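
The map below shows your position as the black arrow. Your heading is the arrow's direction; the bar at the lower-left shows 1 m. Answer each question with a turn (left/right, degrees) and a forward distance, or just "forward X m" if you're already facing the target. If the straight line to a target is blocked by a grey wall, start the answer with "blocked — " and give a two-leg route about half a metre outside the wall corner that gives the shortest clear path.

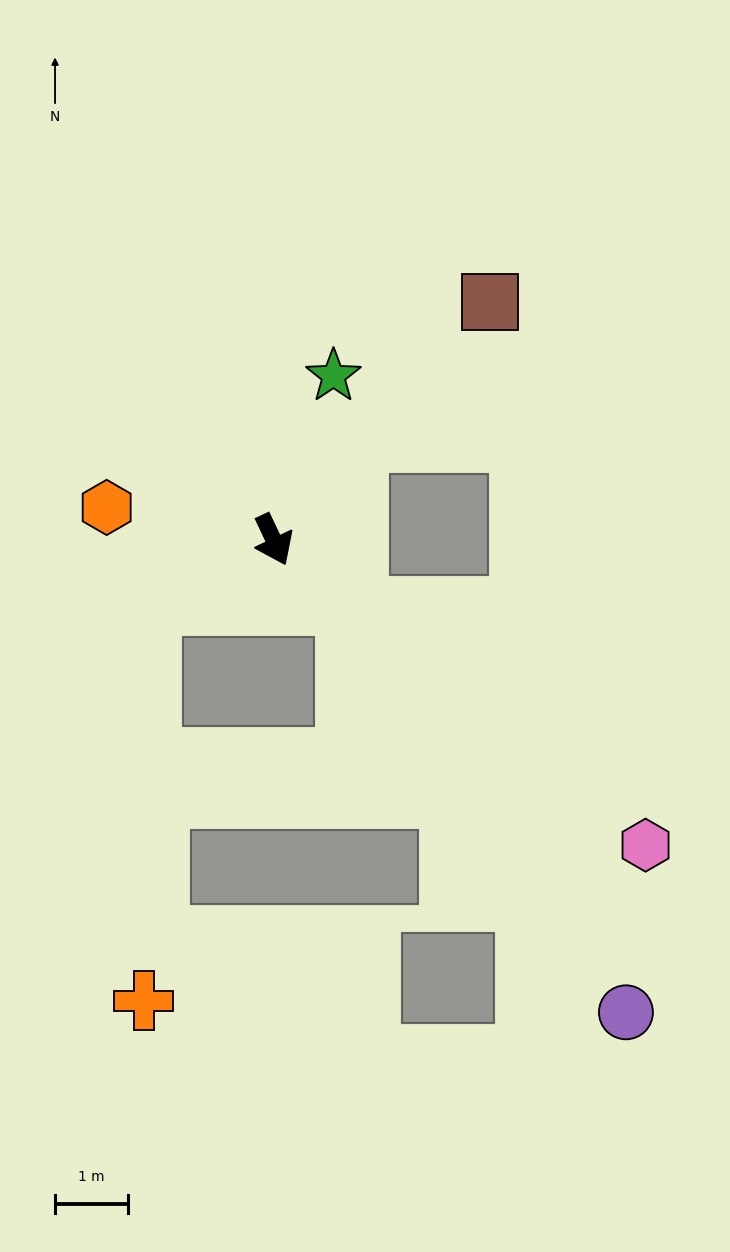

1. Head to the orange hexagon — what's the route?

turn right 126°, forward 2.3 m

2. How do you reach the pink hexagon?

turn left 25°, forward 6.6 m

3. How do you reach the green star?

turn left 135°, forward 2.4 m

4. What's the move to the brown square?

turn left 112°, forward 4.4 m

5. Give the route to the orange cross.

blocked — turn right 88°, forward 1.9 m, then turn left 62°, forward 5.4 m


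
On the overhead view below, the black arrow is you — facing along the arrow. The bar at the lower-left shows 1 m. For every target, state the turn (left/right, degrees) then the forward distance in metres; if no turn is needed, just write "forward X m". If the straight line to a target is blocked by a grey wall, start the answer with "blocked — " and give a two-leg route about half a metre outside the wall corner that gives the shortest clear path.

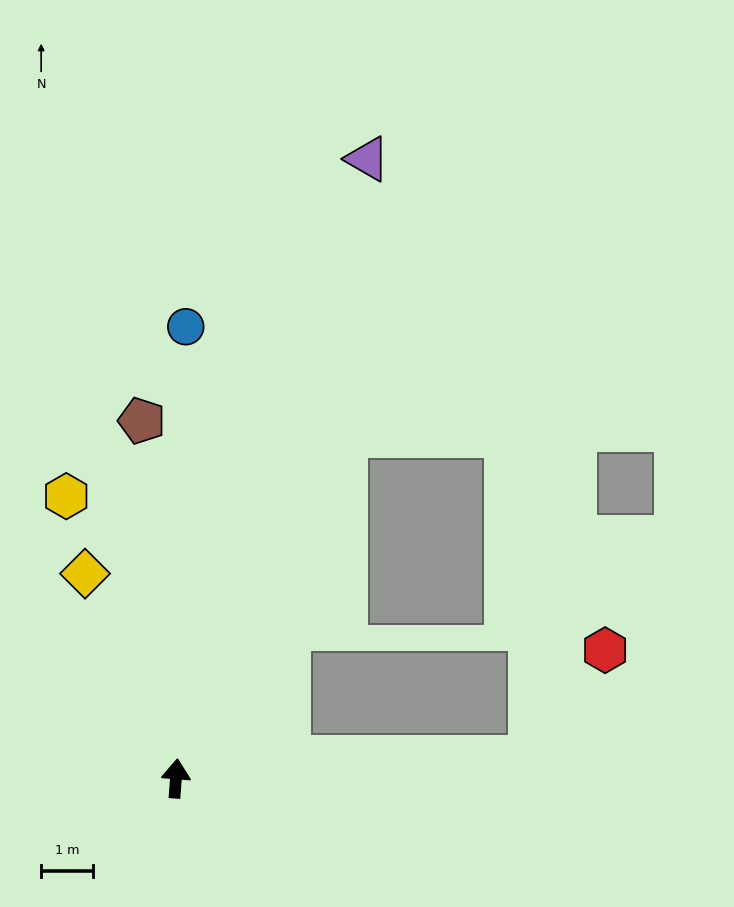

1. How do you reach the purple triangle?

turn right 13°, forward 12.6 m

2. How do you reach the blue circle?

turn left 3°, forward 8.8 m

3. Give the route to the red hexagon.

blocked — turn right 82°, forward 6.9 m, then turn left 51°, forward 2.5 m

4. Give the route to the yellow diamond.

turn left 28°, forward 4.3 m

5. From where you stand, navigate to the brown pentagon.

turn left 10°, forward 7.0 m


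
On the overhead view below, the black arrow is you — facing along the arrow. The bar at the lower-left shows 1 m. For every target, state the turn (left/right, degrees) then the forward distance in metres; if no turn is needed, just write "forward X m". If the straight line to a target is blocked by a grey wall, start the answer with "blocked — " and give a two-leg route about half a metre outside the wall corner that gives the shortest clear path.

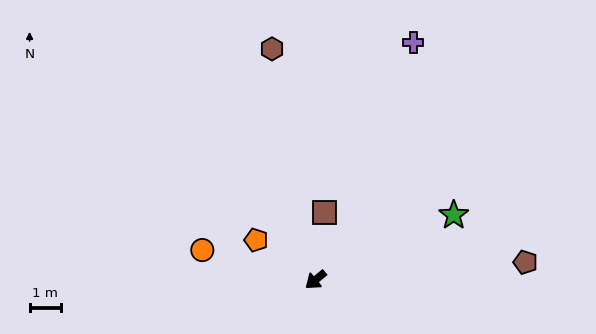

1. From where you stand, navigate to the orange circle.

turn right 54°, forward 3.7 m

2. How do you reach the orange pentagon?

turn right 73°, forward 2.3 m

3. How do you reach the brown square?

turn right 137°, forward 2.2 m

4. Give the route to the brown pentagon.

turn left 145°, forward 6.7 m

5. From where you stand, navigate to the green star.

turn left 166°, forward 4.9 m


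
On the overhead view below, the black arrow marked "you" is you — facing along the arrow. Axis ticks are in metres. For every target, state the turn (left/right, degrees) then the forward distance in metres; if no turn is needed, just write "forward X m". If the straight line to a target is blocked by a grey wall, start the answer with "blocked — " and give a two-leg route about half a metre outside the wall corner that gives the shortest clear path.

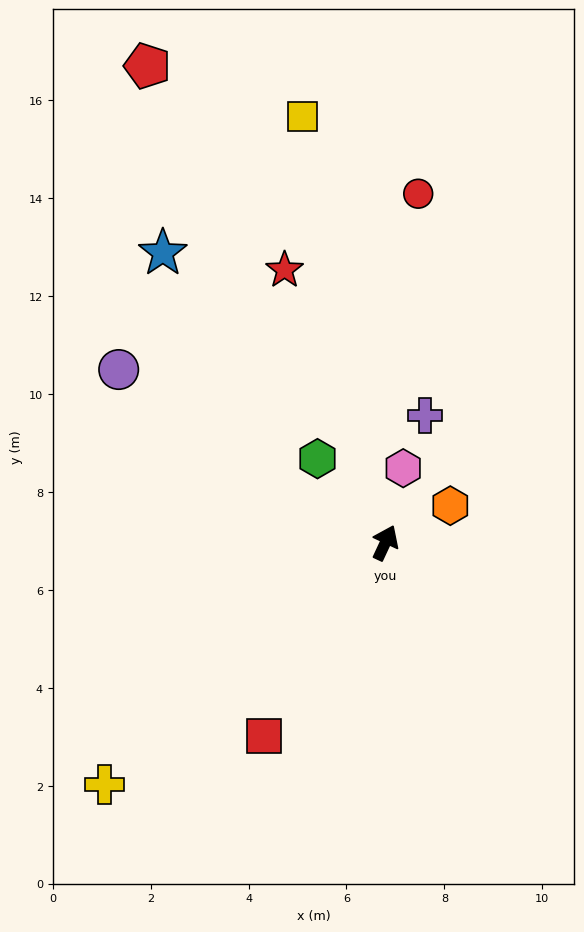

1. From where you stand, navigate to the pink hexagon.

turn left 12°, forward 1.6 m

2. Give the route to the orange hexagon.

turn right 35°, forward 1.5 m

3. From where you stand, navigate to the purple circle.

turn left 82°, forward 6.5 m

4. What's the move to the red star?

turn left 45°, forward 5.9 m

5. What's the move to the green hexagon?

turn left 64°, forward 2.2 m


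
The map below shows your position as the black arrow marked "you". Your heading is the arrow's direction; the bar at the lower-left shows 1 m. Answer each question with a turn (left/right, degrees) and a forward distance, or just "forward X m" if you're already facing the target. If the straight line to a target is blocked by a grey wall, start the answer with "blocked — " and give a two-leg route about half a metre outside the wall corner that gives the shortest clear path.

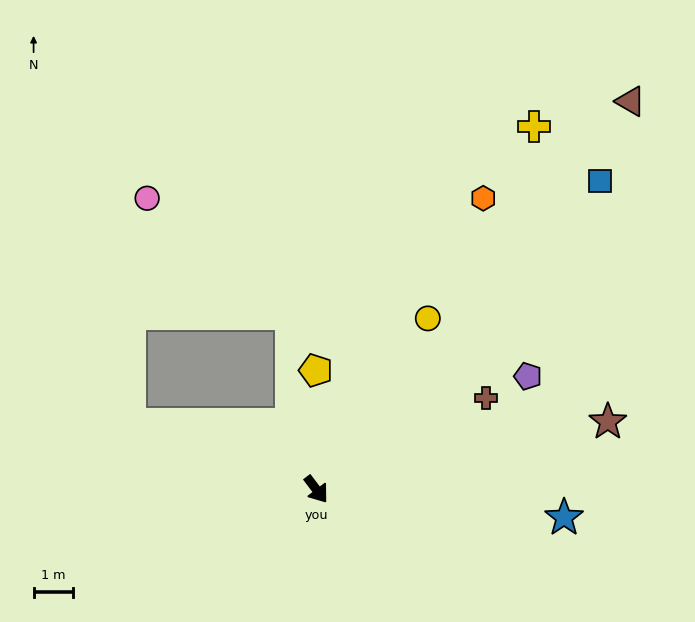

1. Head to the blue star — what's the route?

turn left 46°, forward 6.4 m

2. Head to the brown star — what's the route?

turn left 66°, forward 7.7 m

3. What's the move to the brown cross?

turn left 81°, forward 4.9 m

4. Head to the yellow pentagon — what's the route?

turn left 143°, forward 3.1 m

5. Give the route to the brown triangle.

turn left 104°, forward 12.8 m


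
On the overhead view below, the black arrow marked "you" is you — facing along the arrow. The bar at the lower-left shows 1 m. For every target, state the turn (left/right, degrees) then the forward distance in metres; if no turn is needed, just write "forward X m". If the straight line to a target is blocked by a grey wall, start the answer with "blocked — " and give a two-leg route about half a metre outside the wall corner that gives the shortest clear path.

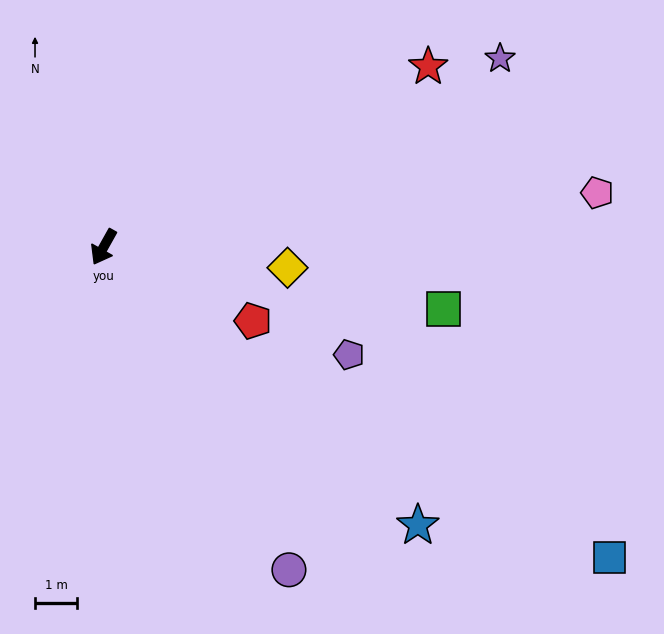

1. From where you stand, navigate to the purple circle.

turn left 59°, forward 8.8 m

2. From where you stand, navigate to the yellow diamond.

turn left 113°, forward 4.4 m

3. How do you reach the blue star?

turn left 78°, forward 9.9 m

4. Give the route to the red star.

turn left 148°, forward 8.7 m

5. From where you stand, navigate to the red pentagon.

turn left 93°, forward 3.9 m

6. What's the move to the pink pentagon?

turn left 126°, forward 11.7 m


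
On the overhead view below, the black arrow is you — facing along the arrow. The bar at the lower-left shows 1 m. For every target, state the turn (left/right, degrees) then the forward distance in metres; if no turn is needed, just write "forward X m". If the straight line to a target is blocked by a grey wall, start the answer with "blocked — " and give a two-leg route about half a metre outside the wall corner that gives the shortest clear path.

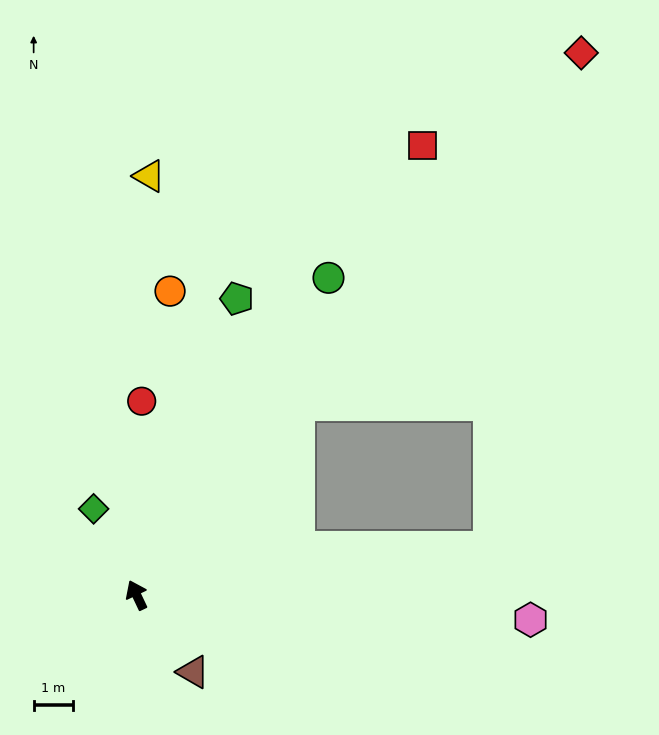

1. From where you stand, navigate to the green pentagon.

turn right 44°, forward 8.0 m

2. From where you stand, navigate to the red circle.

turn right 27°, forward 4.9 m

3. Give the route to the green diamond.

forward 2.5 m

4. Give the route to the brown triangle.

turn right 169°, forward 2.4 m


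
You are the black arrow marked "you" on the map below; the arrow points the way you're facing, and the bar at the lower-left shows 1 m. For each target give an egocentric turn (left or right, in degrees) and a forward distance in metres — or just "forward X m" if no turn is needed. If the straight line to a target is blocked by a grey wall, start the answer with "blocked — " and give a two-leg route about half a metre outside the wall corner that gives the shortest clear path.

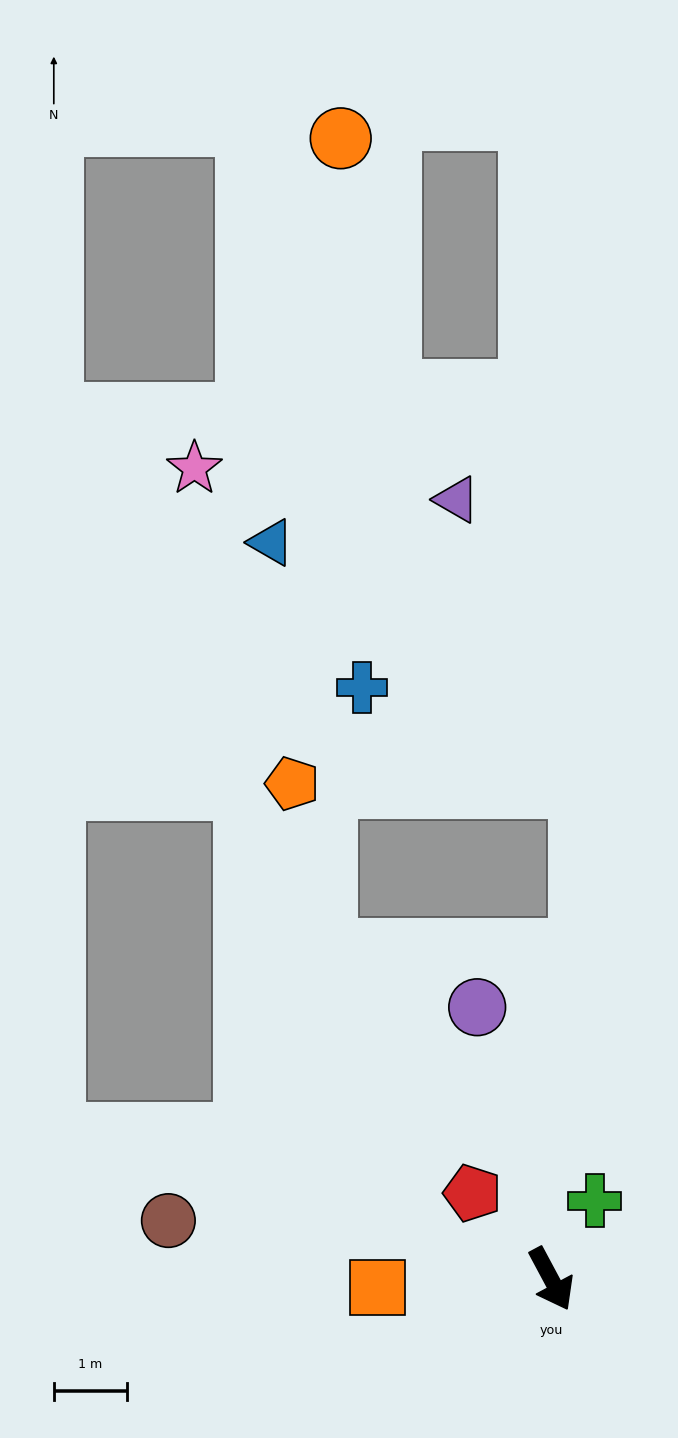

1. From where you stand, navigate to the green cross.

turn left 123°, forward 1.2 m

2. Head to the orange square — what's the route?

turn right 115°, forward 2.4 m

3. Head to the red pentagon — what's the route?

turn right 166°, forward 1.6 m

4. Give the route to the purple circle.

turn left 167°, forward 3.9 m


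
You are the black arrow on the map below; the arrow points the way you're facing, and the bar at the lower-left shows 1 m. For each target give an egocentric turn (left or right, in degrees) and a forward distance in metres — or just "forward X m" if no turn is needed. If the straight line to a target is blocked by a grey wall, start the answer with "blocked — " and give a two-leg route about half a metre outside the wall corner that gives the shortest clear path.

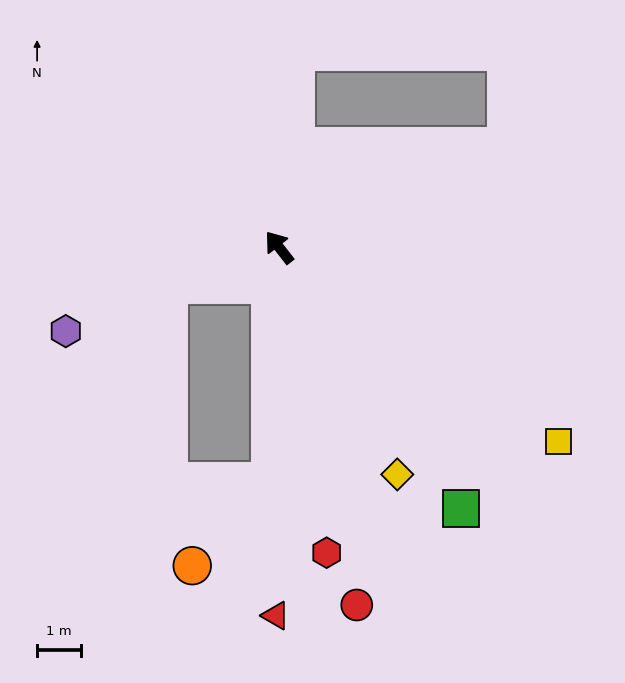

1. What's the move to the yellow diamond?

turn left 170°, forward 5.8 m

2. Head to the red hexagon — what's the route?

turn left 151°, forward 7.0 m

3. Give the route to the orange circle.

blocked — turn left 140°, forward 5.3 m, then turn right 40°, forward 2.6 m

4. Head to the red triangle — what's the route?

turn left 142°, forward 8.3 m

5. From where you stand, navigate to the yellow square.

turn right 163°, forward 7.7 m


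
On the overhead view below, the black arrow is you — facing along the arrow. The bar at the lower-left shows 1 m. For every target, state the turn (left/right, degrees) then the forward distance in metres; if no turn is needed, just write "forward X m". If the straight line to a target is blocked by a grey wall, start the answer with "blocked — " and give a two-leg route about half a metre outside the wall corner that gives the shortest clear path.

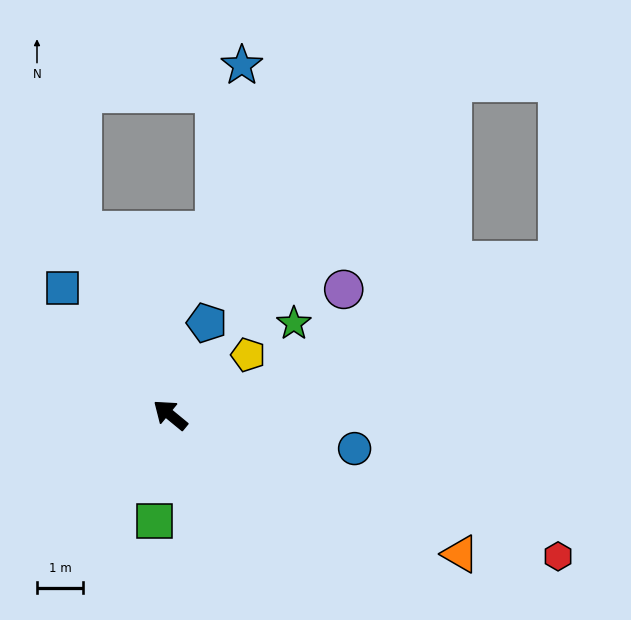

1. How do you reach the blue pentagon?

turn right 72°, forward 2.2 m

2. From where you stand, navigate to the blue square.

turn right 10°, forward 3.6 m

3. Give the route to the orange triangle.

turn right 166°, forward 7.0 m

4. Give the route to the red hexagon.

turn right 161°, forward 9.0 m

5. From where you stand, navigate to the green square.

turn left 121°, forward 2.3 m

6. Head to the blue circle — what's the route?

turn right 151°, forward 4.1 m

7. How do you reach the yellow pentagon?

turn right 103°, forward 2.1 m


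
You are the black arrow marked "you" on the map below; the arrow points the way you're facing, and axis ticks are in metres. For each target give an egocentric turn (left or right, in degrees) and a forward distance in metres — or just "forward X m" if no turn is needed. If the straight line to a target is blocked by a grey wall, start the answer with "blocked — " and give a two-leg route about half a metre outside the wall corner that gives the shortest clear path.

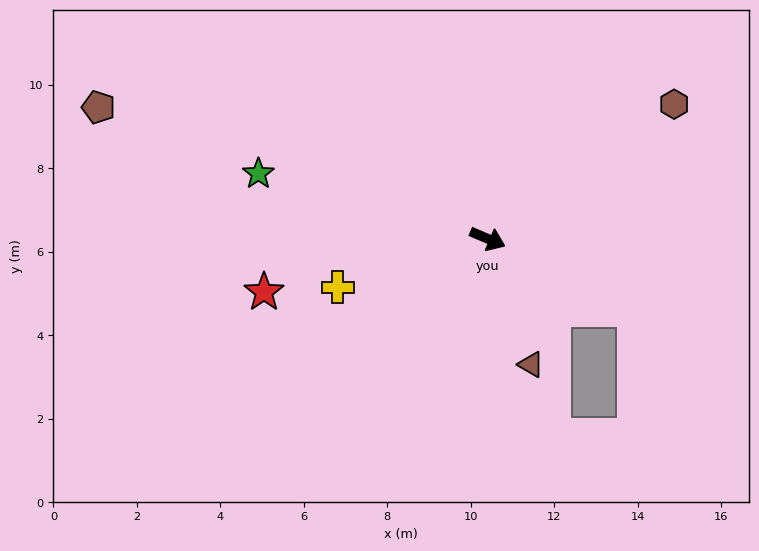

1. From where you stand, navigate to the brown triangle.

turn right 48°, forward 3.2 m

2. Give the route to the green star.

turn right 173°, forward 5.7 m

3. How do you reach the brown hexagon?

turn left 59°, forward 5.5 m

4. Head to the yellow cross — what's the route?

turn right 139°, forward 3.8 m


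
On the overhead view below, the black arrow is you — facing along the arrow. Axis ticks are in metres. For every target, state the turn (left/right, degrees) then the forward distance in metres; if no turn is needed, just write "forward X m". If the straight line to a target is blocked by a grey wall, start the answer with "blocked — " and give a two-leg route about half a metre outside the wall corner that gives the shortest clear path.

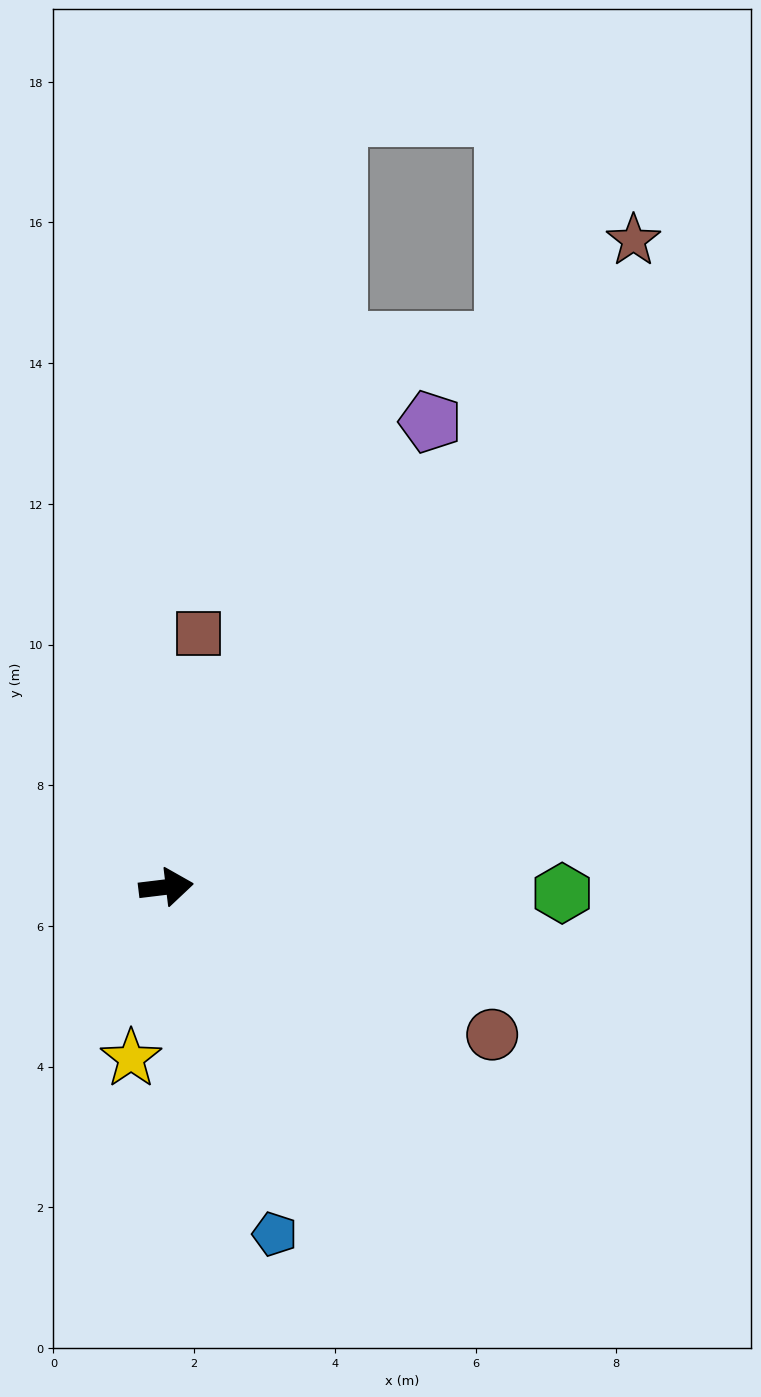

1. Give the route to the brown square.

turn left 76°, forward 3.6 m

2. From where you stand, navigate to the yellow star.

turn right 108°, forward 2.5 m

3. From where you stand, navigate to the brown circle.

turn right 31°, forward 5.1 m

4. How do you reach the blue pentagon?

turn right 80°, forward 5.2 m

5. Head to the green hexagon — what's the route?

turn right 8°, forward 5.6 m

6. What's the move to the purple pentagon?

turn left 54°, forward 7.6 m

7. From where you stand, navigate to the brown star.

turn left 47°, forward 11.3 m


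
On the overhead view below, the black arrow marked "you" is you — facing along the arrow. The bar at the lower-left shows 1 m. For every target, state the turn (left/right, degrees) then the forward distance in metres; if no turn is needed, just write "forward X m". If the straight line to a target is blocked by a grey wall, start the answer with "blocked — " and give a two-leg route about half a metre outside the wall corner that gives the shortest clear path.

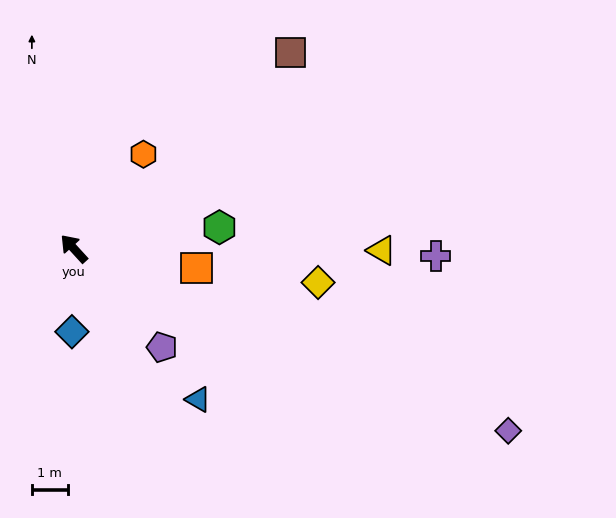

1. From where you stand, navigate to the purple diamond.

turn right 155°, forward 13.1 m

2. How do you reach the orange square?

turn right 141°, forward 3.5 m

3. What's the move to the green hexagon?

turn right 124°, forward 4.1 m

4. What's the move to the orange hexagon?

turn right 79°, forward 3.3 m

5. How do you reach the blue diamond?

turn left 136°, forward 2.3 m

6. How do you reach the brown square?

turn right 90°, forward 8.1 m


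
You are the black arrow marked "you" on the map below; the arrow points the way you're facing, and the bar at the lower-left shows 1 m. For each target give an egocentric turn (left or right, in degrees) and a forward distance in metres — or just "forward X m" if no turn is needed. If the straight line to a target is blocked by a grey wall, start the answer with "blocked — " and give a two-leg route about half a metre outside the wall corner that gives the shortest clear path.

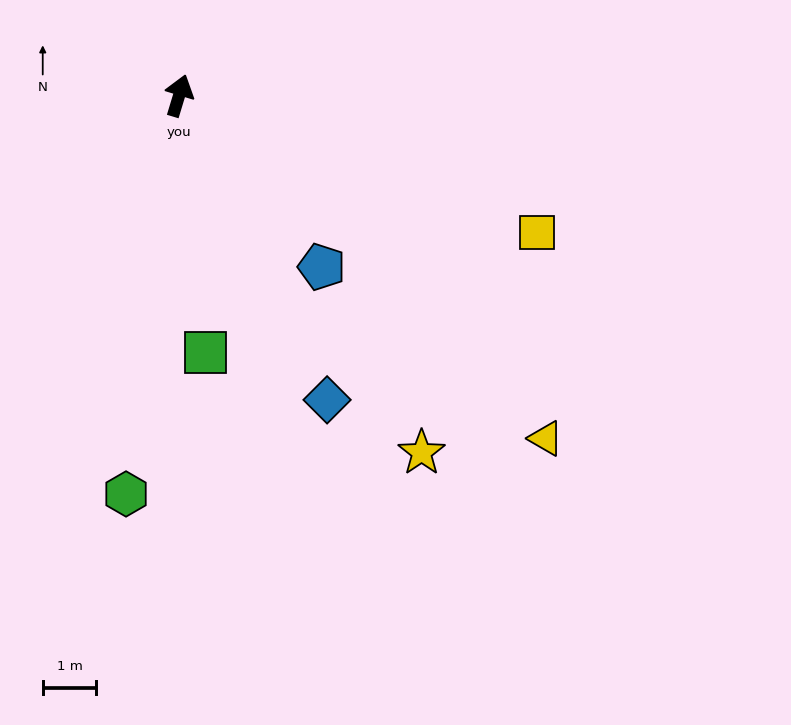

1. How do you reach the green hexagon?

turn right 171°, forward 7.5 m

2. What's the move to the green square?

turn right 157°, forward 4.8 m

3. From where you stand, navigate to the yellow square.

turn right 94°, forward 7.2 m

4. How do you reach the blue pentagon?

turn right 123°, forward 4.2 m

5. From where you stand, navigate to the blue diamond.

turn right 137°, forward 6.3 m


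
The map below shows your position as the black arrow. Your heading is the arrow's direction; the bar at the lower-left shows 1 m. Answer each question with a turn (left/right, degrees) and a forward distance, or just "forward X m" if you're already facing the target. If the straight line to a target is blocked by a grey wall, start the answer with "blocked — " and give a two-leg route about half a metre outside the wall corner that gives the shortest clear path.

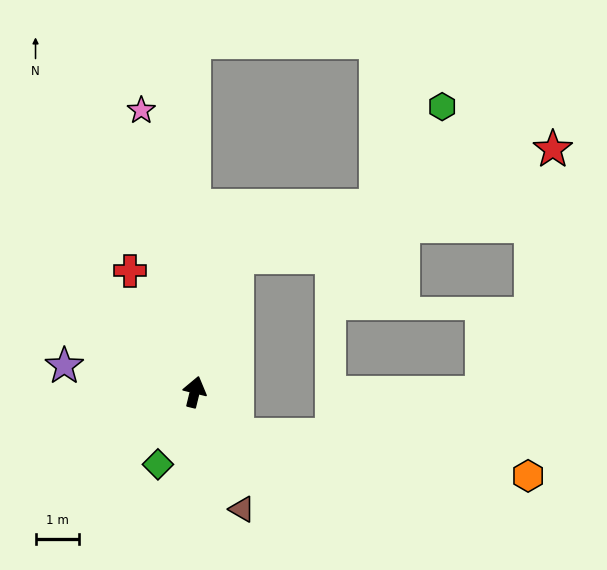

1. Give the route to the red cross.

turn left 42°, forward 3.2 m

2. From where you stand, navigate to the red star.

blocked — turn right 3°, forward 3.3 m, then turn right 55°, forward 7.7 m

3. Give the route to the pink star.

turn left 25°, forward 6.6 m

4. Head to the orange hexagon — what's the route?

blocked — turn right 124°, forward 1.4 m, then turn left 40°, forward 6.8 m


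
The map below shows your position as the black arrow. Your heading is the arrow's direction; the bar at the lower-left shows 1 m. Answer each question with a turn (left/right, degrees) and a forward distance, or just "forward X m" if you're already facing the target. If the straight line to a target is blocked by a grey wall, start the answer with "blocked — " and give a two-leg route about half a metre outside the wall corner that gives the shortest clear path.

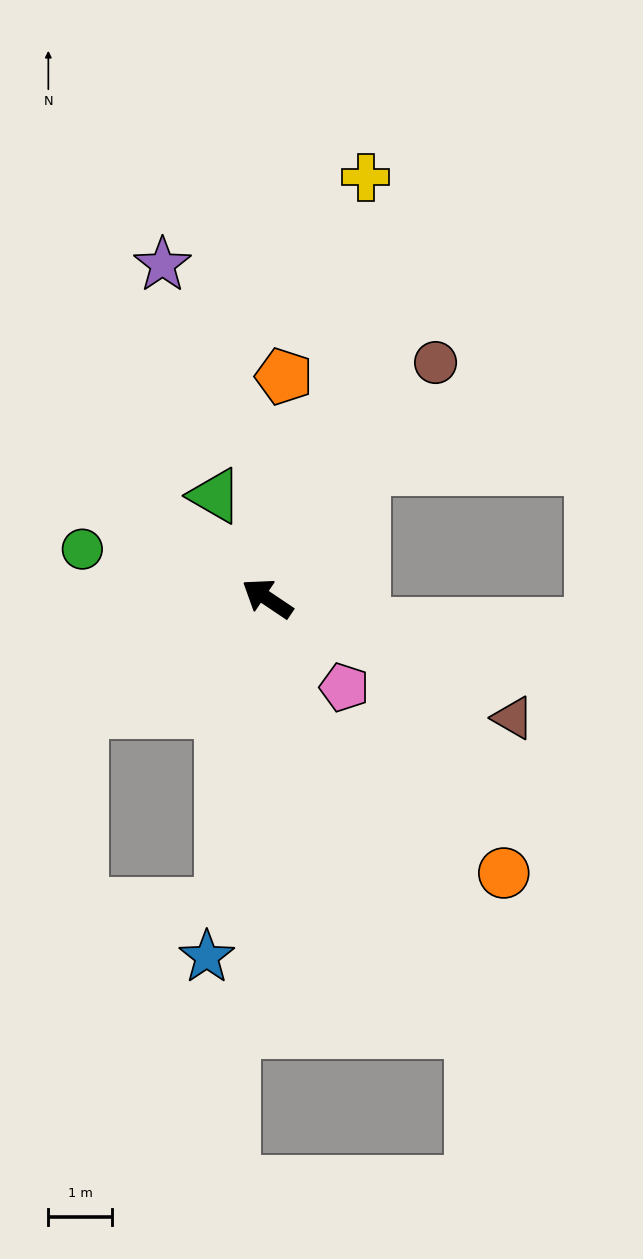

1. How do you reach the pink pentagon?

turn left 165°, forward 1.9 m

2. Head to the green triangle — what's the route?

turn right 29°, forward 1.8 m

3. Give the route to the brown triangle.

turn right 172°, forward 4.3 m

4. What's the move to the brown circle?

turn right 92°, forward 4.6 m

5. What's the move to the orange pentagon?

turn right 60°, forward 3.5 m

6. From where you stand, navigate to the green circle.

turn left 19°, forward 3.0 m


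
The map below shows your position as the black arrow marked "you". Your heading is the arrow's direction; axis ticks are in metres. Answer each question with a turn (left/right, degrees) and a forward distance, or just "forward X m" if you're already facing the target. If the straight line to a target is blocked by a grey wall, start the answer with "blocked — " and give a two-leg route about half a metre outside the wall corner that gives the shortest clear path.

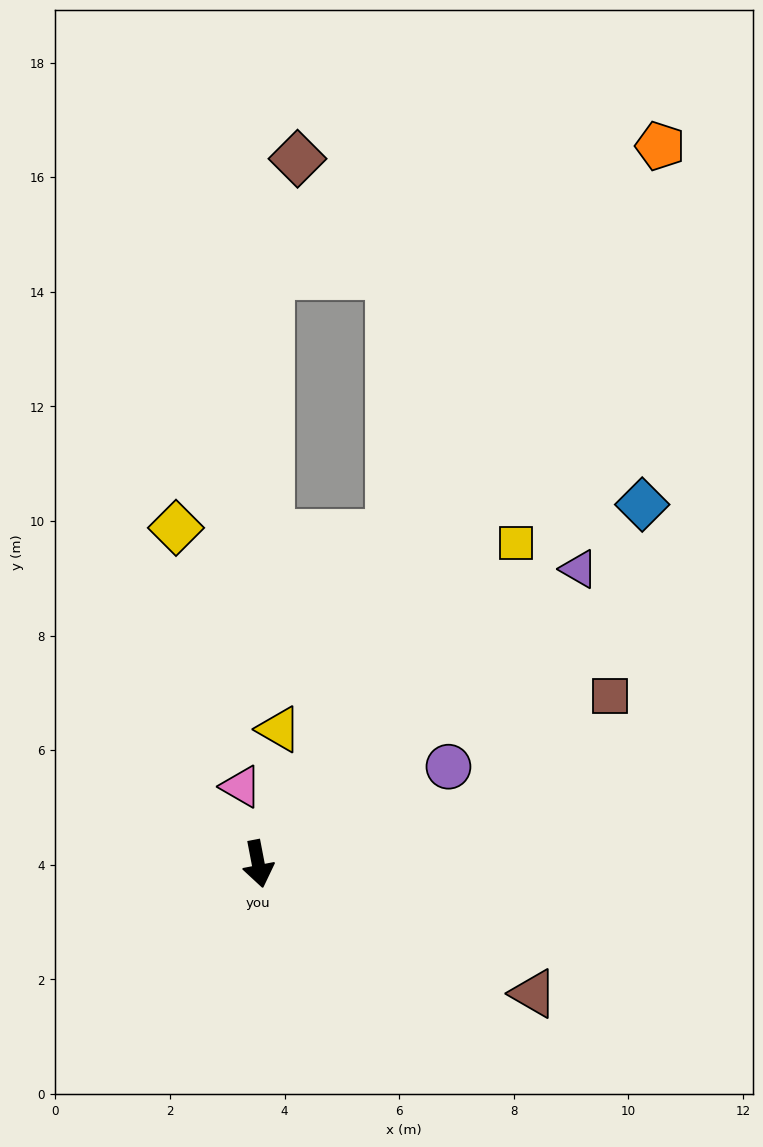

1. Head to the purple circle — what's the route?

turn left 106°, forward 3.7 m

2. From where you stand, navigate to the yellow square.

turn left 130°, forward 7.2 m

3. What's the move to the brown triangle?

turn left 54°, forward 5.3 m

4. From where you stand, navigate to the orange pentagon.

turn left 140°, forward 14.4 m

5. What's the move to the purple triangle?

turn left 122°, forward 7.6 m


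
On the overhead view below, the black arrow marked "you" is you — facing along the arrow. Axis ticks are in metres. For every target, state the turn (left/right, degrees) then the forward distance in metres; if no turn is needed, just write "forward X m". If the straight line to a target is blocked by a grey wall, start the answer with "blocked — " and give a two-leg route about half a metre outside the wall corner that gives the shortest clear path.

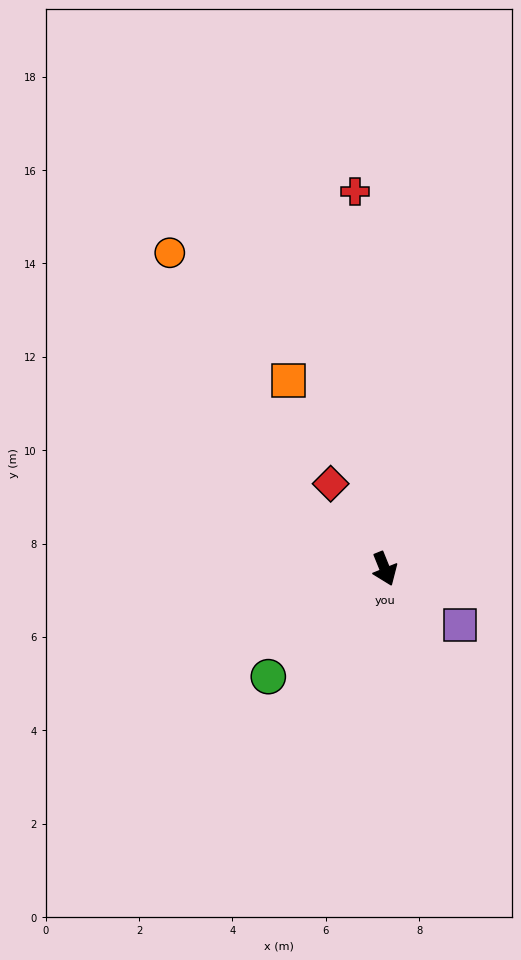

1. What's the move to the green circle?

turn right 69°, forward 3.4 m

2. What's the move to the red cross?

turn left 162°, forward 8.1 m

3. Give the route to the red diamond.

turn right 170°, forward 2.2 m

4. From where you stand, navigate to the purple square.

turn left 31°, forward 2.0 m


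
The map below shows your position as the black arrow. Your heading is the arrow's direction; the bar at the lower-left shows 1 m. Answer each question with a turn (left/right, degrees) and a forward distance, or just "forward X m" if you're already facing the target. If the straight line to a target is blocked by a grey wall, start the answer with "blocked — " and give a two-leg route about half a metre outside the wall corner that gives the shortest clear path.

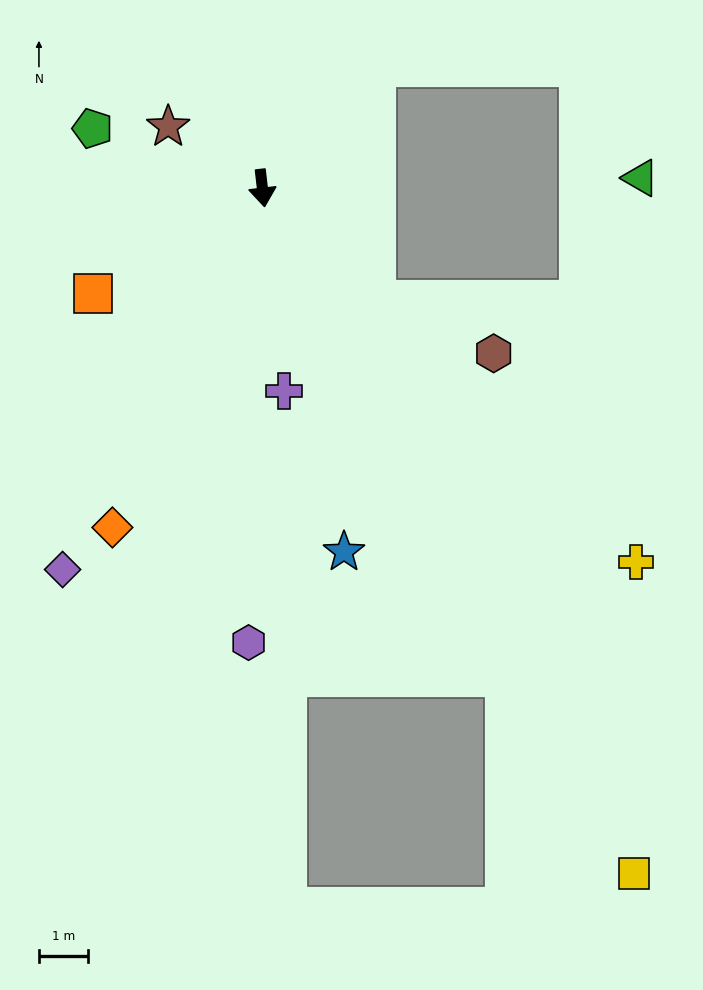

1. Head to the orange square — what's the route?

turn right 65°, forward 4.1 m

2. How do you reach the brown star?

turn right 130°, forward 2.3 m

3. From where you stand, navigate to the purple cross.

forward 4.2 m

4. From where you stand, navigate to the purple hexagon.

turn right 8°, forward 9.3 m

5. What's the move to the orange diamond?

turn right 30°, forward 7.6 m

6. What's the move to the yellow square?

turn left 22°, forward 15.9 m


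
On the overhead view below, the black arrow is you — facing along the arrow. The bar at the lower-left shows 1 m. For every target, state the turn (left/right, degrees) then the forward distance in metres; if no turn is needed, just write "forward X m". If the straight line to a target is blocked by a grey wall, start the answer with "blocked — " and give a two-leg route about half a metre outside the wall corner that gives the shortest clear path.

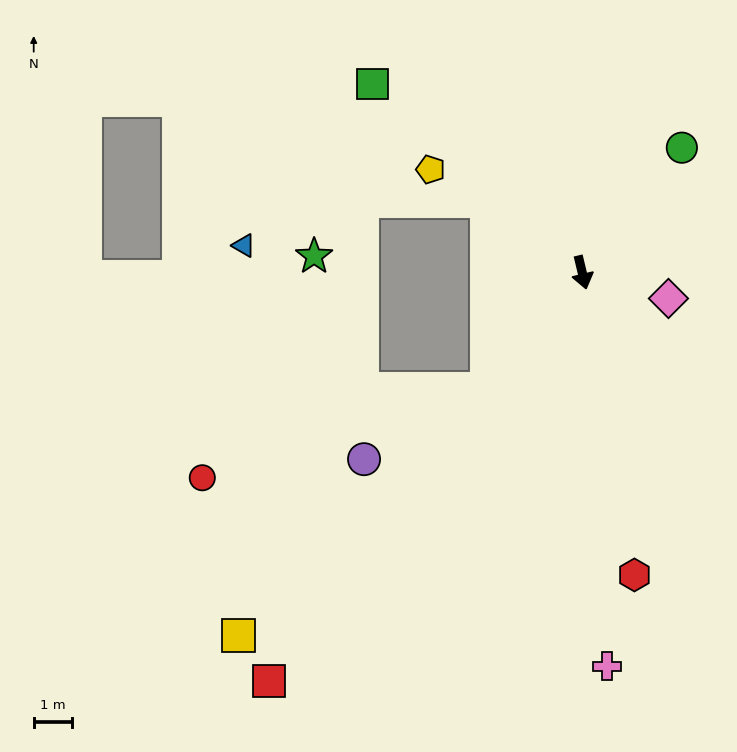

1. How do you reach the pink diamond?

turn left 60°, forward 2.3 m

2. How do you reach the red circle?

blocked — turn right 53°, forward 3.9 m, then turn right 33°, forward 7.7 m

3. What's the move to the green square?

turn right 145°, forward 7.3 m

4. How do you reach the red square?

turn right 51°, forward 13.3 m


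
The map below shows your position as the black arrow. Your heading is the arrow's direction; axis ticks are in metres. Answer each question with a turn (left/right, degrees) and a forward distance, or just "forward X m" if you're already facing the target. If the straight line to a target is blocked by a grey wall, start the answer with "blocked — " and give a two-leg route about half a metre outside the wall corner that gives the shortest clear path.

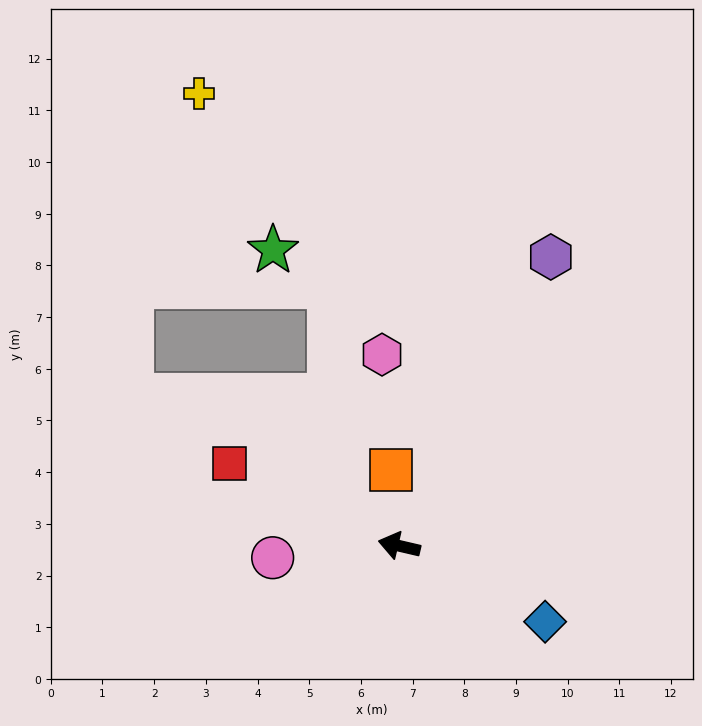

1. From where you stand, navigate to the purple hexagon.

turn right 105°, forward 6.3 m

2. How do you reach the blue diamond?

turn left 166°, forward 3.2 m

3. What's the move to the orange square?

turn right 71°, forward 1.5 m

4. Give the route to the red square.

turn right 13°, forward 3.6 m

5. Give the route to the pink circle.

turn left 18°, forward 2.5 m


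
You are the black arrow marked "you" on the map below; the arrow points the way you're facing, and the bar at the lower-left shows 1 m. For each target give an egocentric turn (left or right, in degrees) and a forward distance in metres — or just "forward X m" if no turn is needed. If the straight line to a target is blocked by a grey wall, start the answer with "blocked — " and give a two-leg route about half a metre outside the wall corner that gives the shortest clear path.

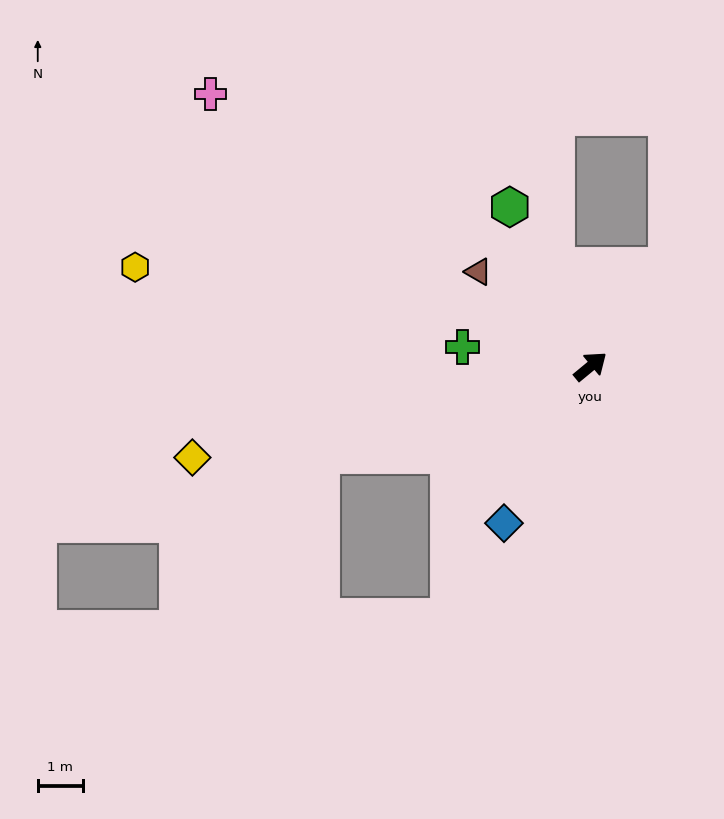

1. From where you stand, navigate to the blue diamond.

turn right 158°, forward 4.0 m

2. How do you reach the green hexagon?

turn left 77°, forward 4.0 m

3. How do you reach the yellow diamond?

turn left 153°, forward 9.1 m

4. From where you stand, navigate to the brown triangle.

turn left 100°, forward 3.3 m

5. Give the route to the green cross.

turn left 132°, forward 2.9 m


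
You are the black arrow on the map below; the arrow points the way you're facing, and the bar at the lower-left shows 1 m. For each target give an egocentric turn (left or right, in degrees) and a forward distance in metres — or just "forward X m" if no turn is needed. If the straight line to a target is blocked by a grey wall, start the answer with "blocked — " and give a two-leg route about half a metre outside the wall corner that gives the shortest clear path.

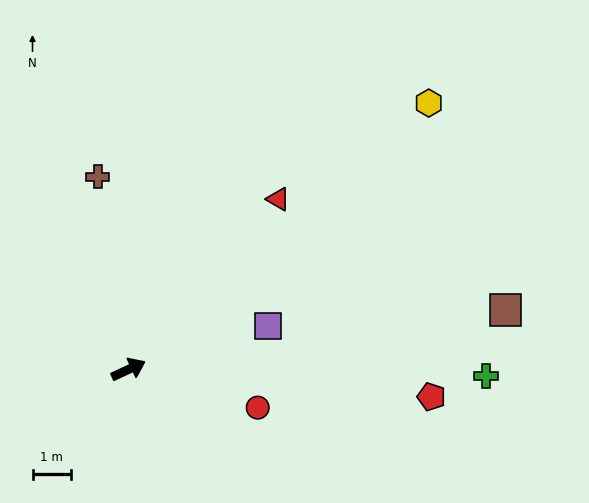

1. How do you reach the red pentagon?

turn right 30°, forward 7.9 m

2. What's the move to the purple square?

turn right 8°, forward 3.8 m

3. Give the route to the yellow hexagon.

turn left 17°, forward 10.5 m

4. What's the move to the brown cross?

turn left 74°, forward 5.1 m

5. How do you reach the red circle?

turn right 42°, forward 3.5 m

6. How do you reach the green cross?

turn right 26°, forward 9.3 m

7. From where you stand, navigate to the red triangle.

turn left 24°, forward 5.9 m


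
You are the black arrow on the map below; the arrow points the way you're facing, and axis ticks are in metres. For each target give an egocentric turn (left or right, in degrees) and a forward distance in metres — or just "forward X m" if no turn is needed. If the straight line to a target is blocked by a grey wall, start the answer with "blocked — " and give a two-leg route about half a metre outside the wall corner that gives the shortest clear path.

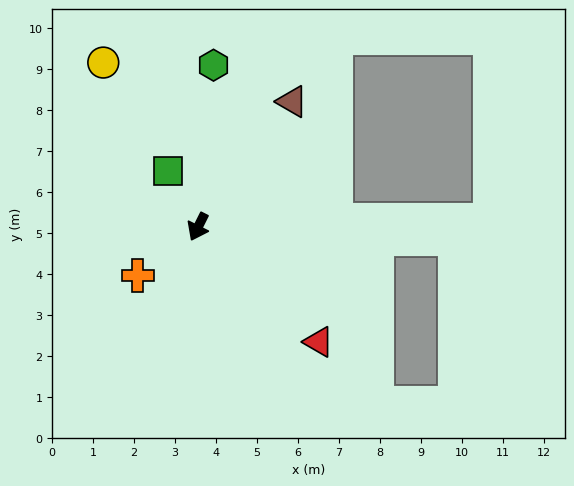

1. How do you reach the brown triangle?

turn left 170°, forward 3.8 m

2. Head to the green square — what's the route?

turn right 125°, forward 1.6 m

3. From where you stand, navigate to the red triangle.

turn left 73°, forward 4.1 m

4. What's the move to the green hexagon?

turn right 159°, forward 4.0 m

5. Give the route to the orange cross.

turn right 24°, forward 1.9 m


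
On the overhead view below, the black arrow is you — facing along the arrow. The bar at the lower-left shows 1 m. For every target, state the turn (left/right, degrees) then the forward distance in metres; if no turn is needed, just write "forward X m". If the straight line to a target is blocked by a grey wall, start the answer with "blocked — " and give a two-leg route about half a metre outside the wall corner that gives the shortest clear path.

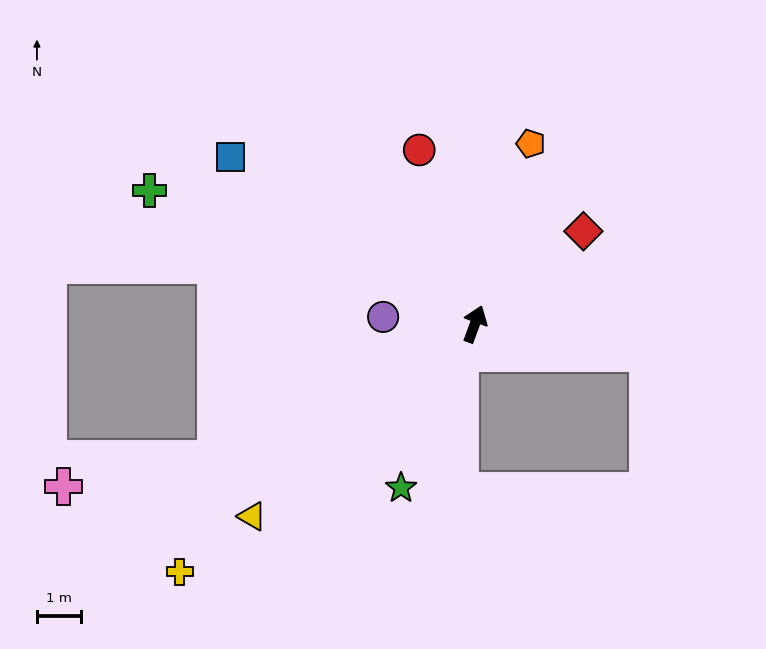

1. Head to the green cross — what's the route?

turn left 88°, forward 8.1 m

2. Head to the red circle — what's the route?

turn left 38°, forward 4.2 m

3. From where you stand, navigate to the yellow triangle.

turn left 151°, forward 6.7 m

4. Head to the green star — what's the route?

turn left 176°, forward 4.1 m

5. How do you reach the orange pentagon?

turn left 3°, forward 4.3 m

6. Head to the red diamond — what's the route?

turn right 29°, forward 3.3 m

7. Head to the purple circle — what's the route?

turn left 106°, forward 2.1 m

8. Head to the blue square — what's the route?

turn left 76°, forward 6.8 m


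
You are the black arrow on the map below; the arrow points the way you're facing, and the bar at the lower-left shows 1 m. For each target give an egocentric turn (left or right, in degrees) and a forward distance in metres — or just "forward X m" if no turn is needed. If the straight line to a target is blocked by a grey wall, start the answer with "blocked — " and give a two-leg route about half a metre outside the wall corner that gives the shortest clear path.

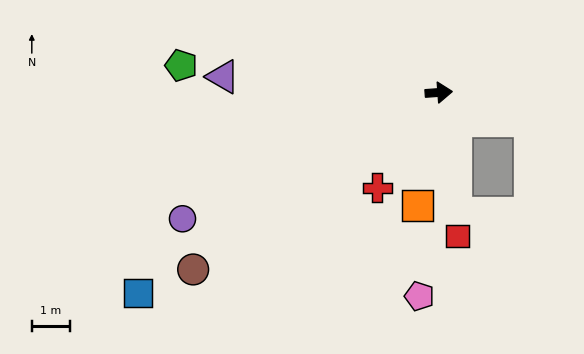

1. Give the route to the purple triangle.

turn left 172°, forward 5.7 m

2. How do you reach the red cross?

turn right 127°, forward 3.0 m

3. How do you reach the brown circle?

turn right 148°, forward 7.9 m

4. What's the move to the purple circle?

turn right 158°, forward 7.5 m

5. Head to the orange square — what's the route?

turn right 105°, forward 3.0 m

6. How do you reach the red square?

turn right 87°, forward 3.8 m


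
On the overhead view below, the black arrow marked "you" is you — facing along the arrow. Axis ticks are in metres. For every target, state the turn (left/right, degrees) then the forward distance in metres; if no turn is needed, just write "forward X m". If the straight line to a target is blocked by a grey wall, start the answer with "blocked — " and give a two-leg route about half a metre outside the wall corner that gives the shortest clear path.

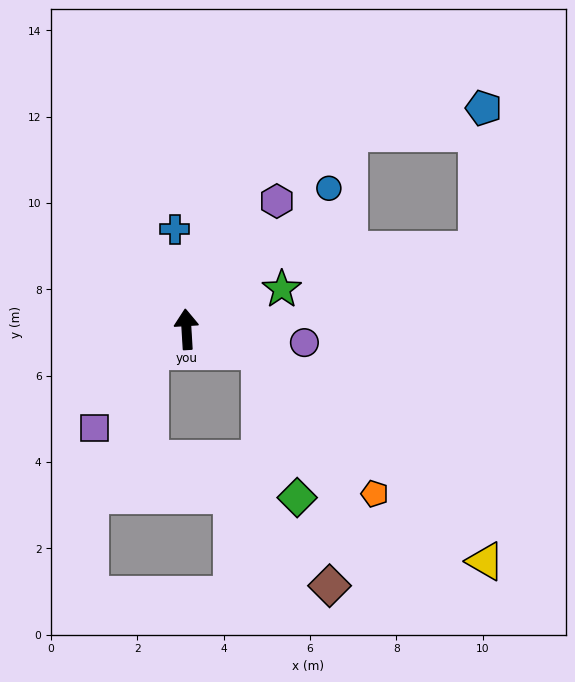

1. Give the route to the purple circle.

turn right 100°, forward 2.7 m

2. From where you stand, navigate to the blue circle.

turn right 49°, forward 4.6 m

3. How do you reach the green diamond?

blocked — turn right 110°, forward 1.8 m, then turn right 59°, forward 3.5 m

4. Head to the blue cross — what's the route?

turn left 3°, forward 2.3 m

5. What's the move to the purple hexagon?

turn right 39°, forward 3.6 m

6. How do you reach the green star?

turn right 71°, forward 2.4 m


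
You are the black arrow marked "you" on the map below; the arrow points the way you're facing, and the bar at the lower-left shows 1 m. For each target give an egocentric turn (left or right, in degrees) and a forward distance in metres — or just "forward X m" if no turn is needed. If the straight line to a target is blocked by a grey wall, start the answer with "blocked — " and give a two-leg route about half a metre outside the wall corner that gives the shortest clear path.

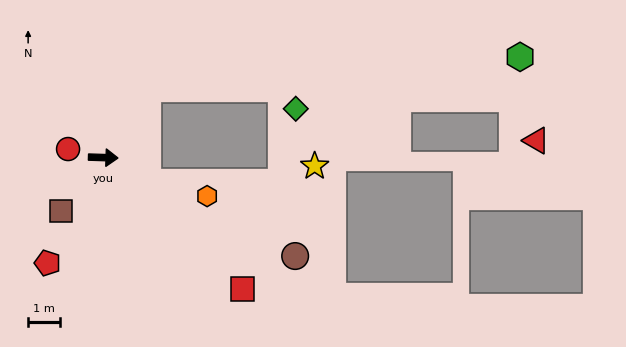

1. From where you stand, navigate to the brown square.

turn right 126°, forward 2.2 m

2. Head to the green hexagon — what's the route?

blocked — turn left 59°, forward 2.6 m, then turn right 52°, forward 11.8 m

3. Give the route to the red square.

turn right 41°, forward 6.1 m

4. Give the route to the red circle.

turn left 168°, forward 1.1 m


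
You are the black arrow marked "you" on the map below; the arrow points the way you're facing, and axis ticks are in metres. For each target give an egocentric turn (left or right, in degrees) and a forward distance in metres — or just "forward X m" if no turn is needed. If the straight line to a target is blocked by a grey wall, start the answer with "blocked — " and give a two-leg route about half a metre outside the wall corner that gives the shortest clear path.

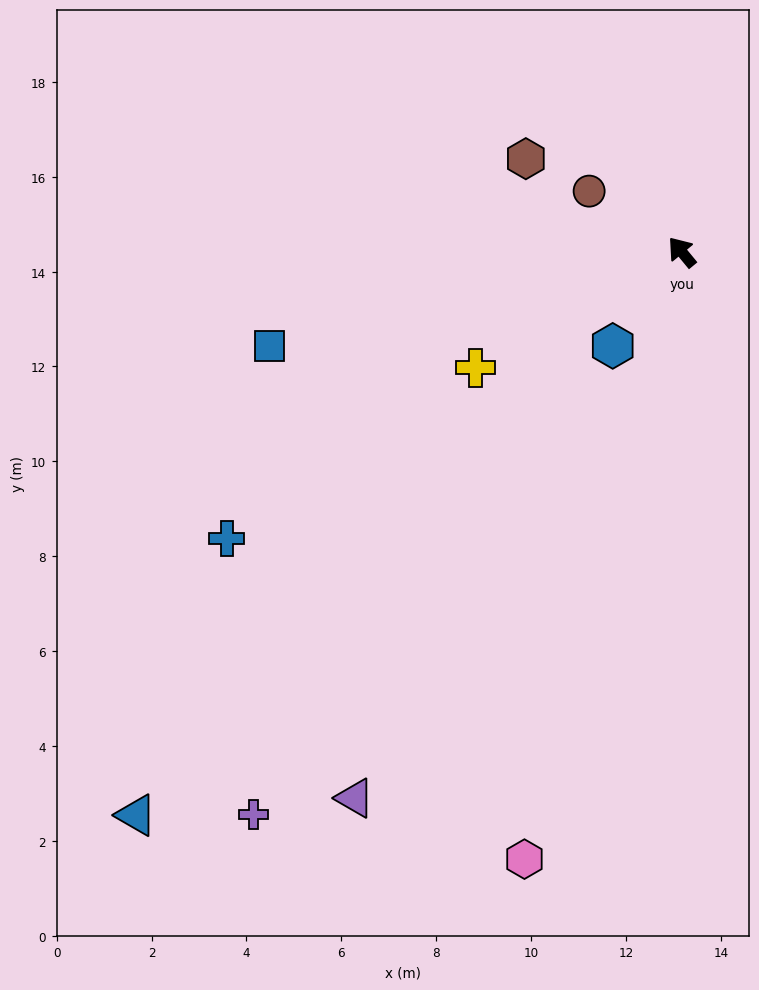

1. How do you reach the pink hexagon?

turn left 126°, forward 13.2 m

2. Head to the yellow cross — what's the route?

turn left 80°, forward 5.0 m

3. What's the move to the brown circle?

turn left 17°, forward 2.3 m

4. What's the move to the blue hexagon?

turn left 104°, forward 2.5 m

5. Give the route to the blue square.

turn left 63°, forward 8.9 m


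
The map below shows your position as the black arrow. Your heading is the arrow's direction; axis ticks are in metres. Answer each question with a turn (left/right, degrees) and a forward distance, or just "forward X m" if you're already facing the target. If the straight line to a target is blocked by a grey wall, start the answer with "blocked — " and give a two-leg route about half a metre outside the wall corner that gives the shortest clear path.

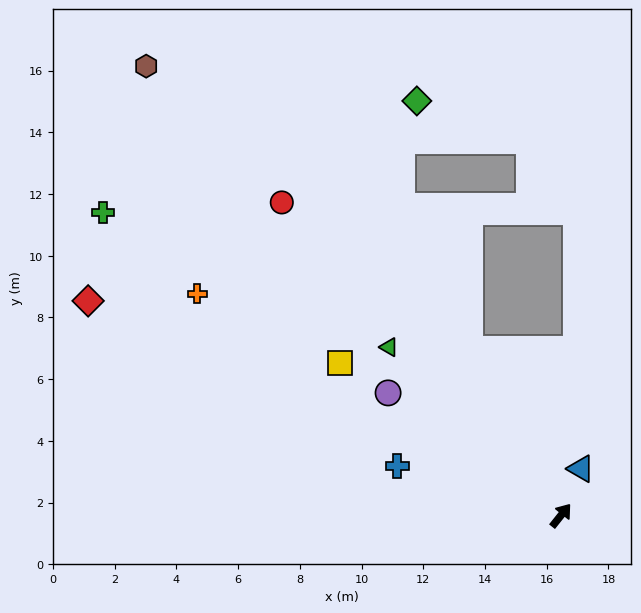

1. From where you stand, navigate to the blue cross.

turn left 112°, forward 5.5 m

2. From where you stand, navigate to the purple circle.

turn left 93°, forward 6.9 m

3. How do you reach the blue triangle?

turn left 15°, forward 1.6 m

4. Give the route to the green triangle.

turn left 84°, forward 7.8 m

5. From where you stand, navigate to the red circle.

turn left 80°, forward 13.6 m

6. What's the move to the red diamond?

turn left 104°, forward 16.8 m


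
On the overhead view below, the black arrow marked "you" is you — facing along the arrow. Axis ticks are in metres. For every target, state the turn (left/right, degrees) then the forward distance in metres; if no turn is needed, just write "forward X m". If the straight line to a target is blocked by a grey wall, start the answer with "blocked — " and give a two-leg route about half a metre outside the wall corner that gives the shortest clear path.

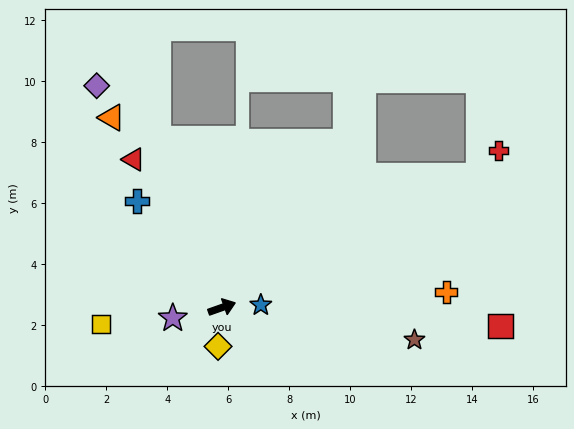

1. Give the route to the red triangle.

turn left 101°, forward 5.7 m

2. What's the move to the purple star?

turn left 173°, forward 1.6 m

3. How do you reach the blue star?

turn right 16°, forward 1.3 m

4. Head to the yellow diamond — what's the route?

turn right 115°, forward 1.3 m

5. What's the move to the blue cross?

turn left 109°, forward 4.5 m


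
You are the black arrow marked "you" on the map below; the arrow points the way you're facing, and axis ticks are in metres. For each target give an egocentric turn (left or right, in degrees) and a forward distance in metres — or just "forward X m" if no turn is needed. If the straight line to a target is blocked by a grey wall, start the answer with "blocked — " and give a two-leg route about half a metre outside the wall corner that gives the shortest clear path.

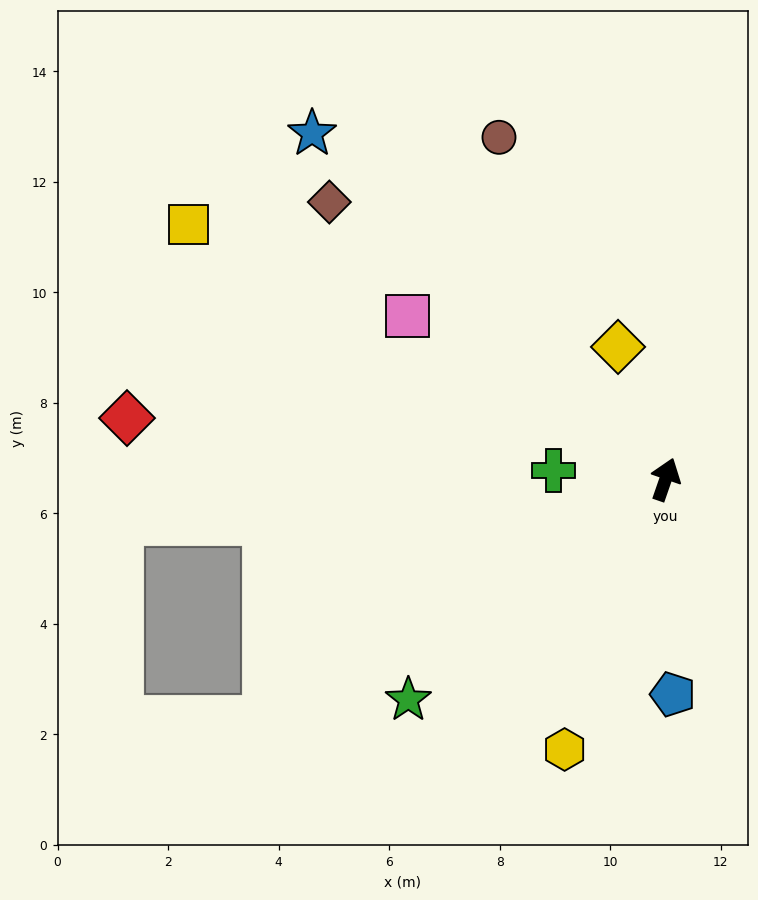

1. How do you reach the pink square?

turn left 77°, forward 5.5 m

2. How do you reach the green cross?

turn left 104°, forward 2.0 m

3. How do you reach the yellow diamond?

turn left 39°, forward 2.5 m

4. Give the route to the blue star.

turn left 65°, forward 9.0 m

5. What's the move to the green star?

turn left 150°, forward 6.1 m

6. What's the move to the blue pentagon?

turn right 159°, forward 3.9 m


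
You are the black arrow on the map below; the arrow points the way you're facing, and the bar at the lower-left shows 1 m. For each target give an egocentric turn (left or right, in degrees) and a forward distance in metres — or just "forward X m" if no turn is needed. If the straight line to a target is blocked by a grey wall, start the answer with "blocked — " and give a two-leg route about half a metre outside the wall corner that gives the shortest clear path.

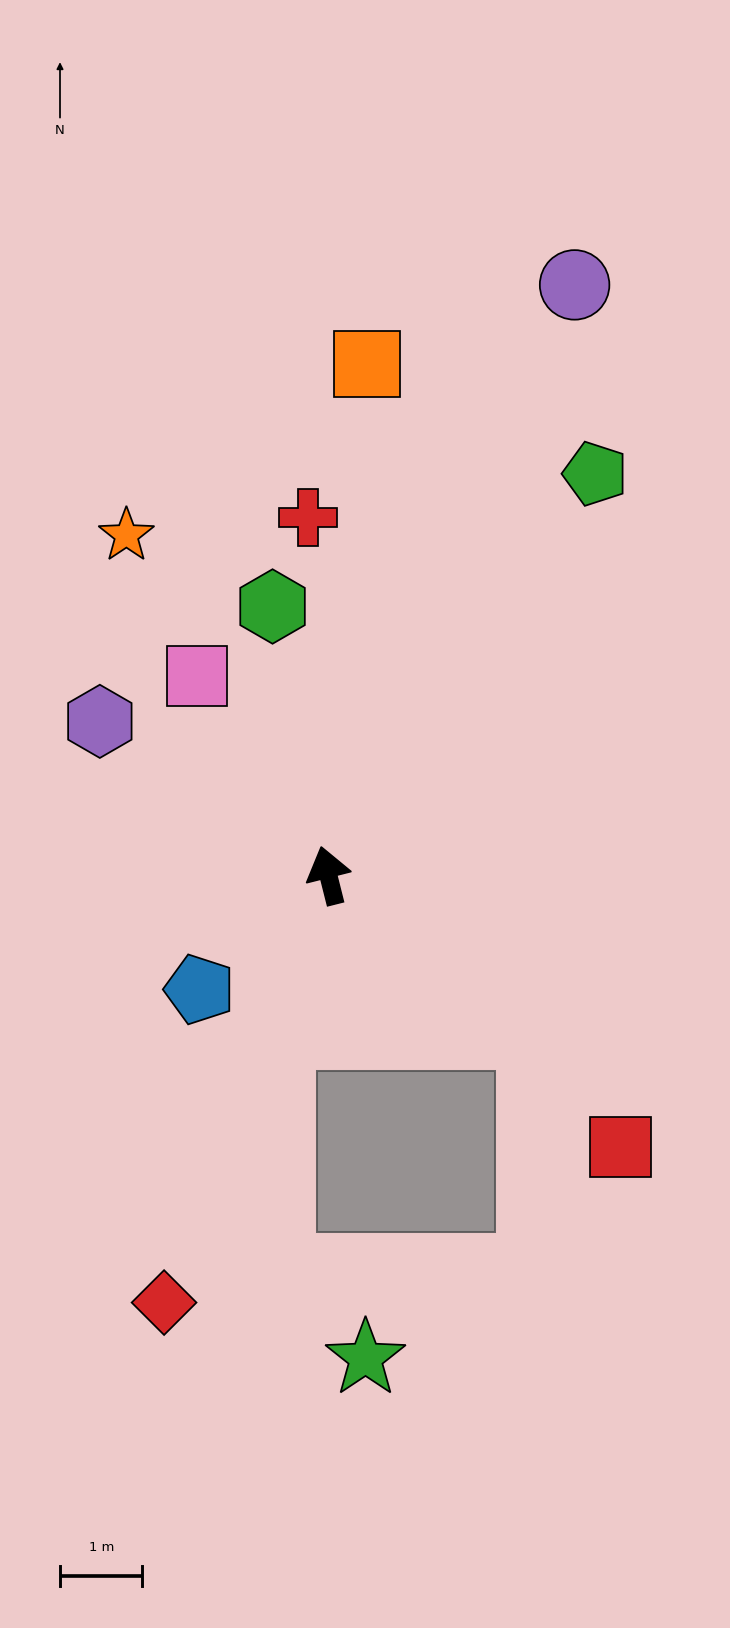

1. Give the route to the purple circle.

turn right 37°, forward 7.8 m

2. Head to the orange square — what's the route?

turn right 18°, forward 6.2 m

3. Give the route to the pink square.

turn left 19°, forward 2.9 m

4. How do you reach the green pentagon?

turn right 48°, forward 5.8 m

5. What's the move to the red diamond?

turn left 145°, forward 5.5 m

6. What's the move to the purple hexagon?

turn left 42°, forward 3.3 m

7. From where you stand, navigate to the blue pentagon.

turn left 117°, forward 2.1 m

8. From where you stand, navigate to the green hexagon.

turn right 2°, forward 3.3 m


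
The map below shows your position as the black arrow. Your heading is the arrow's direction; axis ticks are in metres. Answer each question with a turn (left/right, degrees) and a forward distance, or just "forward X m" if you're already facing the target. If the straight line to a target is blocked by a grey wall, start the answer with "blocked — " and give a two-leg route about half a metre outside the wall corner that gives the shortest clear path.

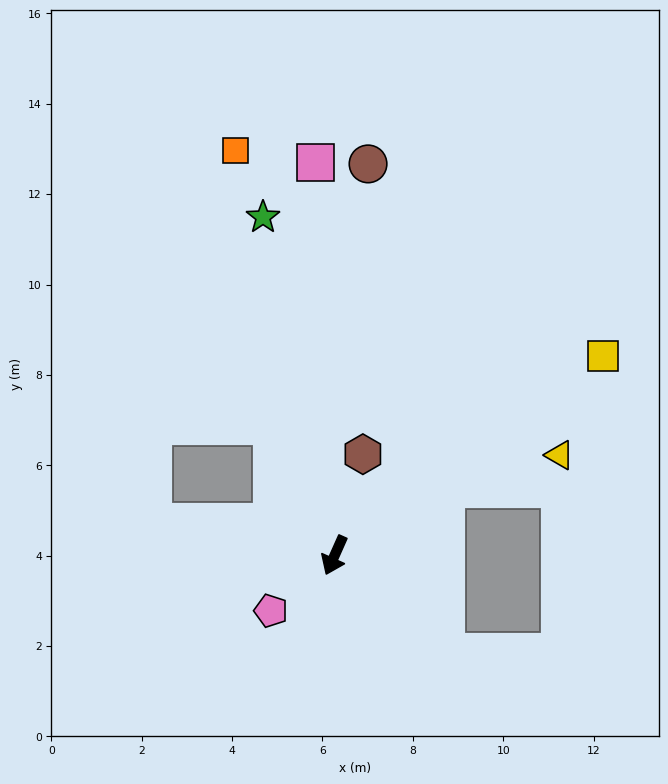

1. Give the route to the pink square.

turn right 153°, forward 8.7 m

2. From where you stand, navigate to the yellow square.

turn left 151°, forward 7.4 m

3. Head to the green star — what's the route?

turn right 144°, forward 7.7 m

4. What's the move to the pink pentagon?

turn right 25°, forward 1.9 m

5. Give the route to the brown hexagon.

turn right 172°, forward 2.3 m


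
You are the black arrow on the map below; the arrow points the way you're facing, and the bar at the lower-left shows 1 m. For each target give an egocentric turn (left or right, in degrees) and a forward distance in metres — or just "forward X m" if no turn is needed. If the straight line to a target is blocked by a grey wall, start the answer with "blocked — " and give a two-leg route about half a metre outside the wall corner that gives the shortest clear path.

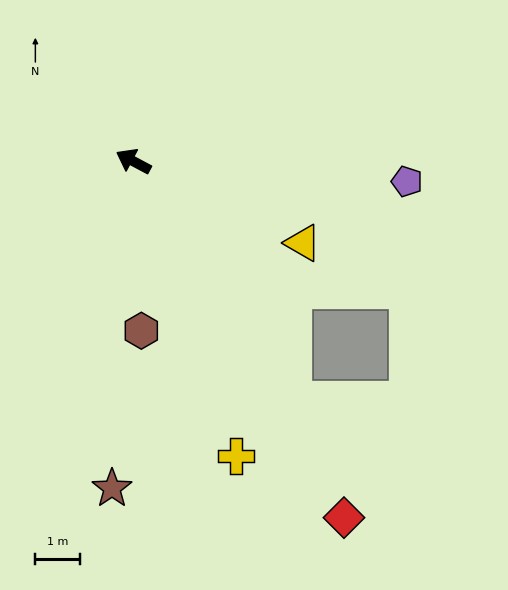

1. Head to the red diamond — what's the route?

turn left 149°, forward 9.4 m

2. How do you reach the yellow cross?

turn left 137°, forward 7.1 m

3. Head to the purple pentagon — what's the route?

turn right 156°, forward 6.2 m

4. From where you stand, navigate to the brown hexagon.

turn left 121°, forward 3.8 m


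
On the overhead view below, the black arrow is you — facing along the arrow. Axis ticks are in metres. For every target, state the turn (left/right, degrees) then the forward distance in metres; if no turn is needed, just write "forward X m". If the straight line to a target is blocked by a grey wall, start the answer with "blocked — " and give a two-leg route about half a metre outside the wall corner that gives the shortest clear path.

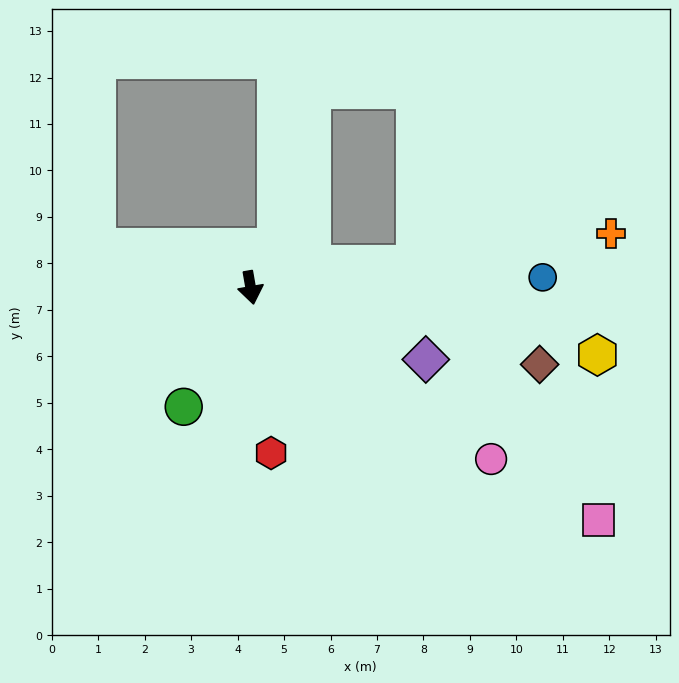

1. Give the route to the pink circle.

turn left 45°, forward 6.4 m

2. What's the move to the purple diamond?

turn left 58°, forward 4.1 m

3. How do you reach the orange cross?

turn left 89°, forward 7.8 m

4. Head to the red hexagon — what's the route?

turn right 3°, forward 3.6 m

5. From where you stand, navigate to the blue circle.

turn left 82°, forward 6.3 m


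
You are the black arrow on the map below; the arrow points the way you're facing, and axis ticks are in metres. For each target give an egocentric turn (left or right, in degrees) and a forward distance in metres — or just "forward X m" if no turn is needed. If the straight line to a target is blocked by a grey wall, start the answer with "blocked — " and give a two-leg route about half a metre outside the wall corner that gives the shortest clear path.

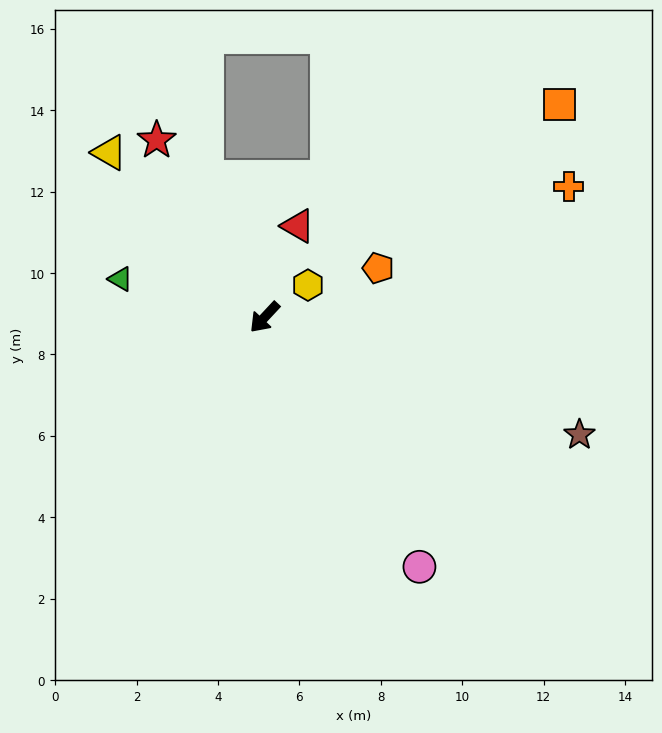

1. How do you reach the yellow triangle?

turn right 94°, forward 5.6 m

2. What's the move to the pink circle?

turn left 75°, forward 7.2 m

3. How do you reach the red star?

turn right 106°, forward 5.1 m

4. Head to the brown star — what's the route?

turn left 113°, forward 8.3 m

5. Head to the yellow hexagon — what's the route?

turn left 170°, forward 1.3 m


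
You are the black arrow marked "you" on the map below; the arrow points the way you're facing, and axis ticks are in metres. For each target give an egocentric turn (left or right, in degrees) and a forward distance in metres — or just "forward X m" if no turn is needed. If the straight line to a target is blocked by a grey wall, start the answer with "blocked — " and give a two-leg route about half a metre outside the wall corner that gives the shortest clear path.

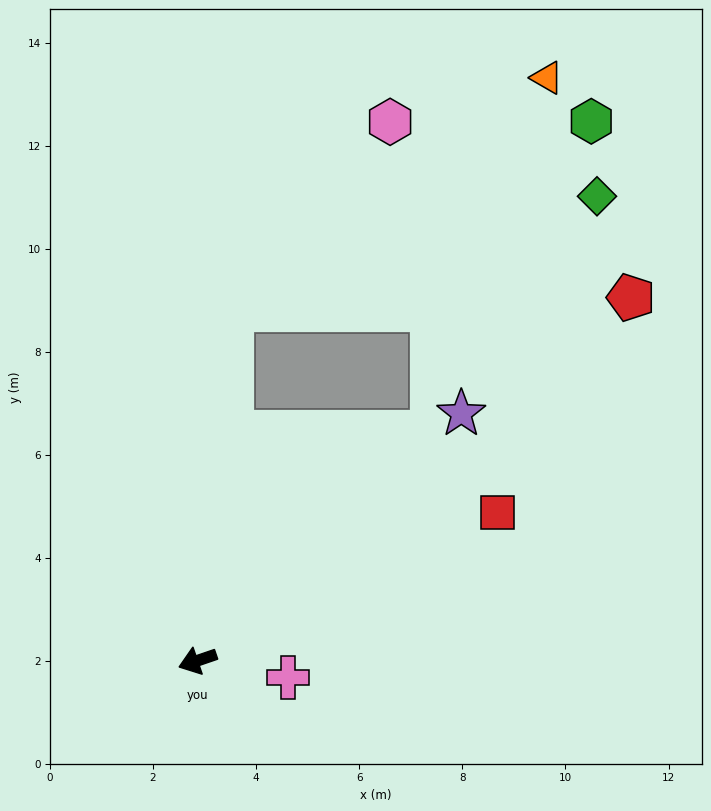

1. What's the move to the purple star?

turn right 156°, forward 7.0 m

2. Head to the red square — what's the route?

turn right 173°, forward 6.5 m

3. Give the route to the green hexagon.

blocked — turn right 115°, forward 6.8 m, then turn right 56°, forward 7.9 m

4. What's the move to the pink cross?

turn left 151°, forward 1.8 m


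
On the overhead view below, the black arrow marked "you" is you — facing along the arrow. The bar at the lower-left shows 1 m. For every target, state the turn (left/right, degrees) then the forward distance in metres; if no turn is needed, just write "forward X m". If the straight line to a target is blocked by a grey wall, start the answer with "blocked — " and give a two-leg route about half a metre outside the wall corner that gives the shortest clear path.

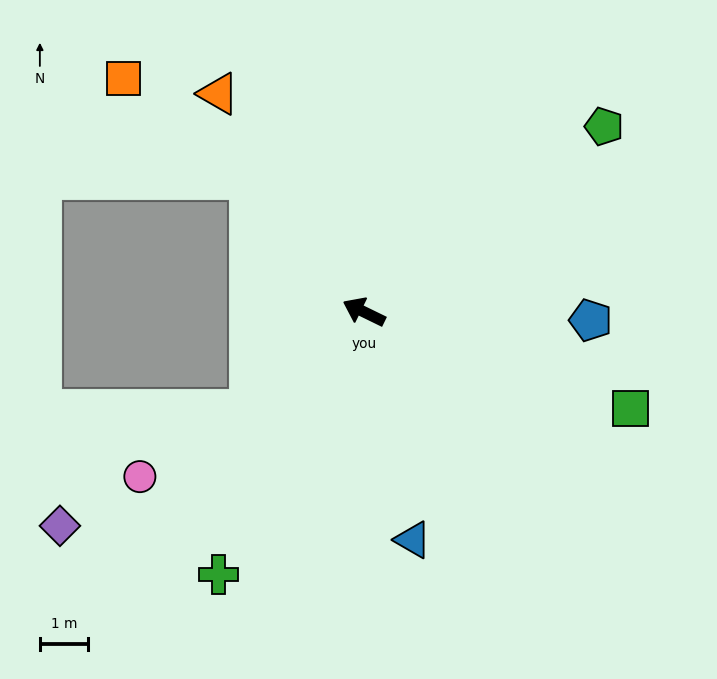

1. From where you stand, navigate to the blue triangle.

turn left 128°, forward 4.8 m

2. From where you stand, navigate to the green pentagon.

turn right 116°, forward 6.3 m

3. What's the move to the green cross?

turn left 87°, forward 6.2 m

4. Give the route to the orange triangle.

turn right 30°, forward 5.4 m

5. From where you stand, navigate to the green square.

turn right 174°, forward 5.9 m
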